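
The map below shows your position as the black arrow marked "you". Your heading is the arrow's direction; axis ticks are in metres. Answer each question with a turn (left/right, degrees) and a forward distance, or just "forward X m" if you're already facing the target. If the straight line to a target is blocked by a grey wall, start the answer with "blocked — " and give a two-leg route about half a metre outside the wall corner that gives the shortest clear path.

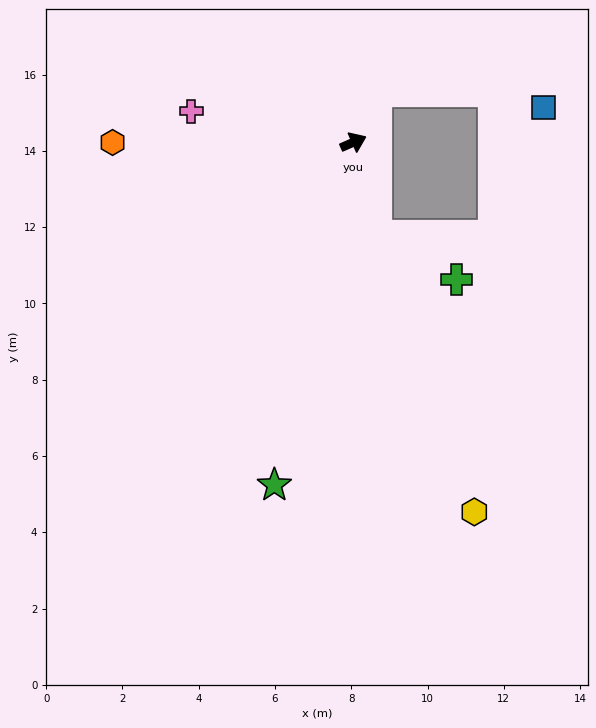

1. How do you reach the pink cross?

turn left 145°, forward 4.3 m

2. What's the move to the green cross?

blocked — turn right 100°, forward 2.5 m, then turn left 48°, forward 2.4 m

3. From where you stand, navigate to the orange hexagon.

turn left 156°, forward 6.3 m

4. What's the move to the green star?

turn right 127°, forward 9.2 m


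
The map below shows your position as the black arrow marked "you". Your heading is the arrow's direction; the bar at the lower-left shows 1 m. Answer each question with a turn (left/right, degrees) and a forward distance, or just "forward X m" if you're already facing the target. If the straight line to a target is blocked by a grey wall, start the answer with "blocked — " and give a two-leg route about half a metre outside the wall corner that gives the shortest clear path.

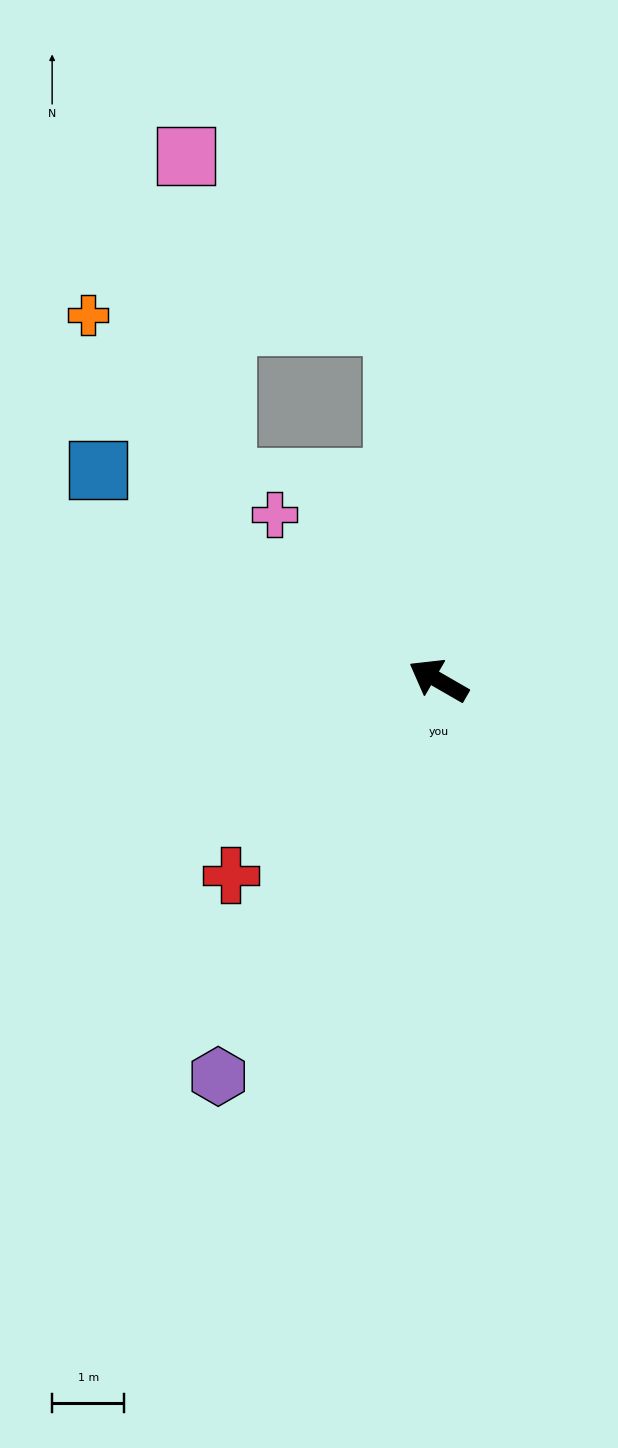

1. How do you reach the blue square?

forward 5.5 m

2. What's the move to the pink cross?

turn right 15°, forward 3.2 m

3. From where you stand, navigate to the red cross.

turn left 73°, forward 3.9 m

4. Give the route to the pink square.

blocked — turn right 53°, forward 5.0 m, then turn left 44°, forward 3.7 m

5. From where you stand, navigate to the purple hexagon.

turn left 91°, forward 6.3 m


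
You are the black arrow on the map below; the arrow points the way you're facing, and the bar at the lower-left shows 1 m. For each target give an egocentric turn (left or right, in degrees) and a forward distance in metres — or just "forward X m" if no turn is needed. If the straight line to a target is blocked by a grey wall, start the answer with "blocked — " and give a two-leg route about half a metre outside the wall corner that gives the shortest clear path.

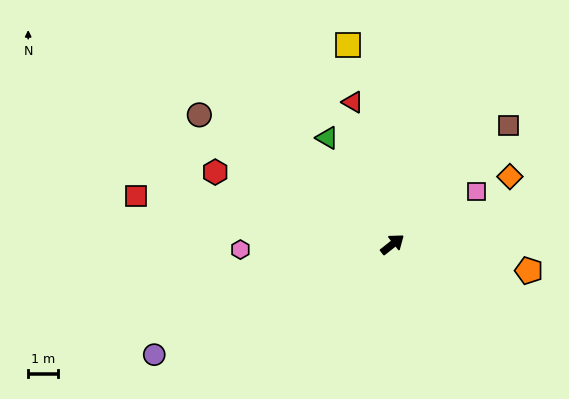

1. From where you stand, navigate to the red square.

turn left 131°, forward 8.7 m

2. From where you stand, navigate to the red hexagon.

turn left 120°, forward 6.4 m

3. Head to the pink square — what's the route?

turn right 6°, forward 3.3 m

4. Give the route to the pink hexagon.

turn left 144°, forward 5.0 m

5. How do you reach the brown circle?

turn left 108°, forward 7.7 m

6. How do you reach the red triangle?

turn left 67°, forward 4.9 m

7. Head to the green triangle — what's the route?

turn left 83°, forward 4.1 m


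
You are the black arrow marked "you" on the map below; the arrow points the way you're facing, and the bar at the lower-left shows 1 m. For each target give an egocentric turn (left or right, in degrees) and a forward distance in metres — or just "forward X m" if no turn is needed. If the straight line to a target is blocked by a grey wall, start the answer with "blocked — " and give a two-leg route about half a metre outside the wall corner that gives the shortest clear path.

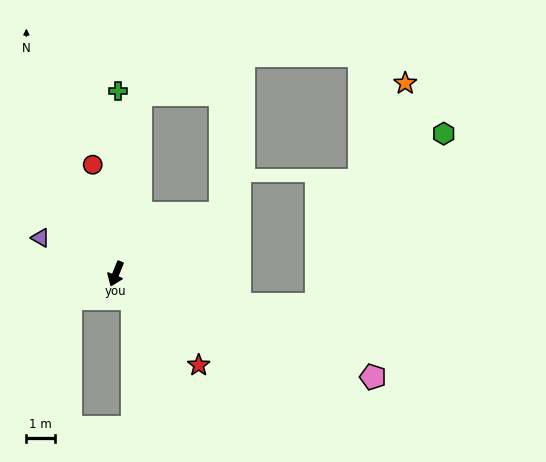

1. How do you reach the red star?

turn left 64°, forward 4.4 m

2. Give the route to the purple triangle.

turn right 94°, forward 2.9 m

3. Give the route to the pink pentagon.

turn left 90°, forward 9.8 m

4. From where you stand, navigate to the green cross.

turn right 159°, forward 6.5 m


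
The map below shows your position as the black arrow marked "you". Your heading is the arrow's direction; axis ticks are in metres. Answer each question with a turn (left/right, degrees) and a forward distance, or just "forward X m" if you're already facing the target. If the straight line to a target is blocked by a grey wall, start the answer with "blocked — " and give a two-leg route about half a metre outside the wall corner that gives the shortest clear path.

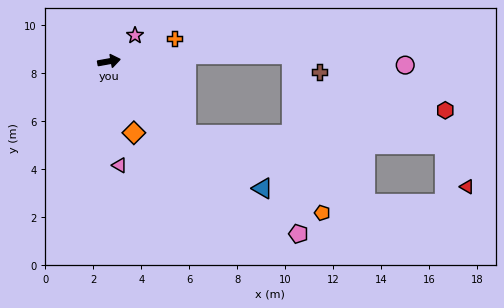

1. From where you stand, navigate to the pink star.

turn left 35°, forward 1.5 m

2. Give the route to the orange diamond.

turn right 81°, forward 3.2 m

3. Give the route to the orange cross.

turn left 9°, forward 2.9 m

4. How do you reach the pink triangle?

turn right 94°, forward 4.4 m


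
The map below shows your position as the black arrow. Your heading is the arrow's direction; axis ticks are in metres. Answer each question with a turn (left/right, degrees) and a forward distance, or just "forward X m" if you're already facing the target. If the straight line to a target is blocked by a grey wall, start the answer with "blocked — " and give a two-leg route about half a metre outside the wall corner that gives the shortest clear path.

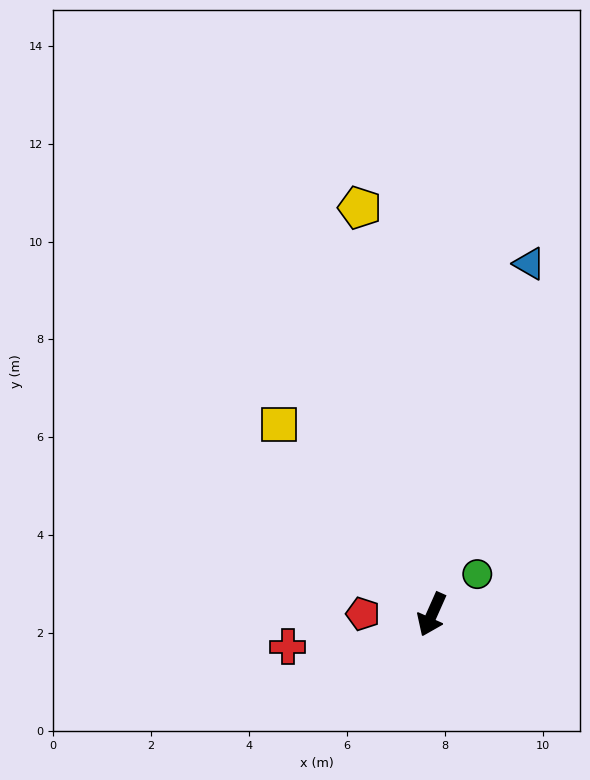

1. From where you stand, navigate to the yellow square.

turn right 117°, forward 5.0 m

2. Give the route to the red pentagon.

turn right 67°, forward 1.4 m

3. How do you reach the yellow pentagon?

turn right 146°, forward 8.4 m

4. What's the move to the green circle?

turn left 156°, forward 1.2 m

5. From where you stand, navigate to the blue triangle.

turn right 172°, forward 7.4 m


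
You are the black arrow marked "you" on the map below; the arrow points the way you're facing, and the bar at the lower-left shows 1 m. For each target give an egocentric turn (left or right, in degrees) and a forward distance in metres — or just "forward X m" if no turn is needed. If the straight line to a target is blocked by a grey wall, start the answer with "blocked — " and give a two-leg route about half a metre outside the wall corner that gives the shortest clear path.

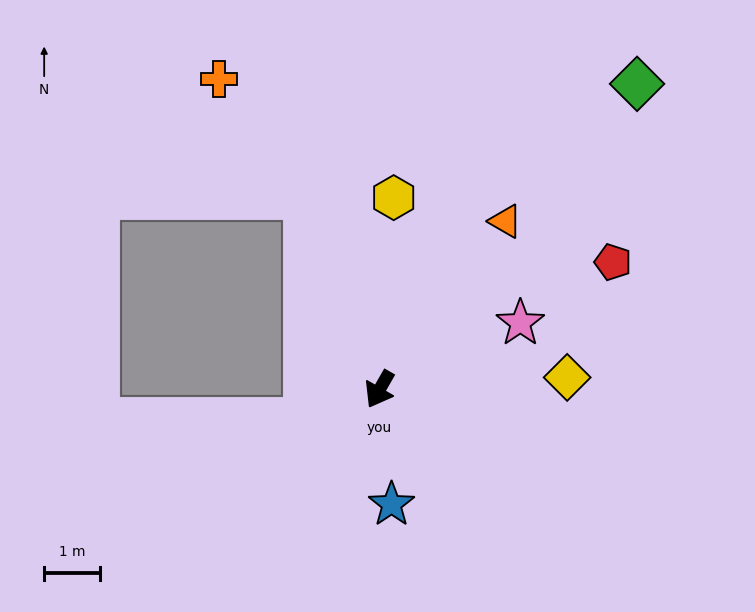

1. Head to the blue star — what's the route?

turn left 36°, forward 2.1 m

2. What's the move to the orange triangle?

turn left 173°, forward 3.8 m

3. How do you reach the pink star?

turn left 145°, forward 2.8 m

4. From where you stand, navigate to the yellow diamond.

turn left 124°, forward 3.4 m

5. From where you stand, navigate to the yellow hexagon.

turn right 154°, forward 3.5 m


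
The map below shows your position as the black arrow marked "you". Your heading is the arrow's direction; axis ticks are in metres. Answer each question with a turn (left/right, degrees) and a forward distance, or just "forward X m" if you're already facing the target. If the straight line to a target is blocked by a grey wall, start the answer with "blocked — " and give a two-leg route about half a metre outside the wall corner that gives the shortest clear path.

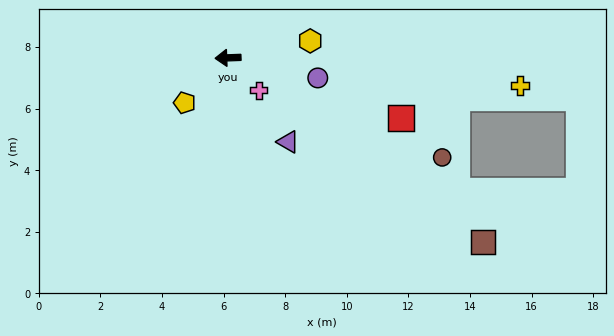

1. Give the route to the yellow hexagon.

turn right 170°, forward 2.7 m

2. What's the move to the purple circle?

turn left 165°, forward 3.0 m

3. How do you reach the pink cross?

turn left 131°, forward 1.5 m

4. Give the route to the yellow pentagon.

turn left 44°, forward 2.0 m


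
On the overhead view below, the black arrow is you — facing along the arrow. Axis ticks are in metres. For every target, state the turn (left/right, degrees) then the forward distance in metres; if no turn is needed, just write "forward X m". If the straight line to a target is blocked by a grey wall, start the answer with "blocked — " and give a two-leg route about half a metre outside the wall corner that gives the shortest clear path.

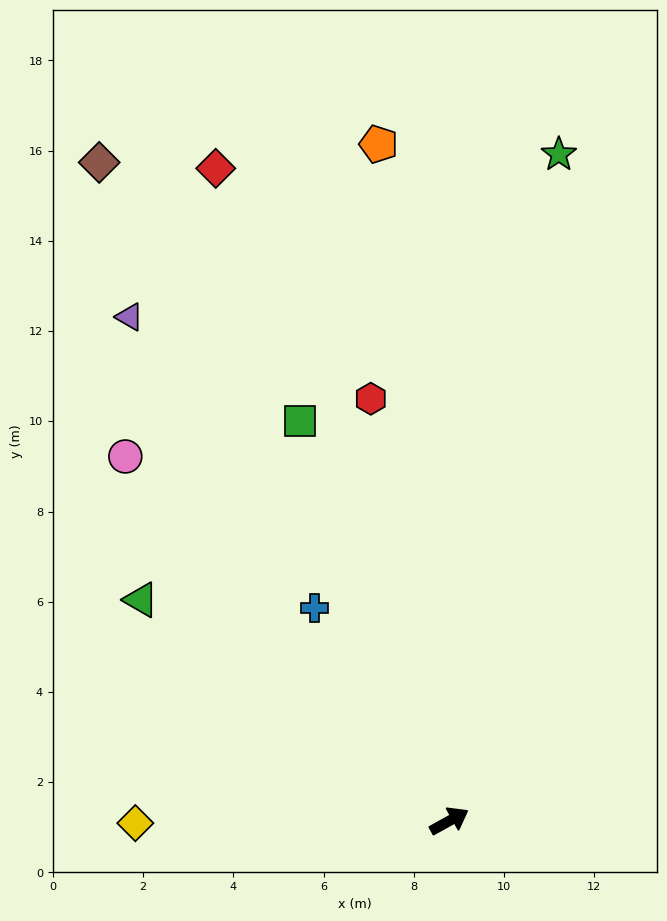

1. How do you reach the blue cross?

turn left 93°, forward 5.6 m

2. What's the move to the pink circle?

turn left 103°, forward 10.8 m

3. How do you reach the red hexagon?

turn left 71°, forward 9.5 m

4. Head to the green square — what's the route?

turn left 81°, forward 9.5 m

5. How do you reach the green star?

turn left 52°, forward 15.0 m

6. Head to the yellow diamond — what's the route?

turn left 151°, forward 7.0 m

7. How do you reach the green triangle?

turn left 115°, forward 8.4 m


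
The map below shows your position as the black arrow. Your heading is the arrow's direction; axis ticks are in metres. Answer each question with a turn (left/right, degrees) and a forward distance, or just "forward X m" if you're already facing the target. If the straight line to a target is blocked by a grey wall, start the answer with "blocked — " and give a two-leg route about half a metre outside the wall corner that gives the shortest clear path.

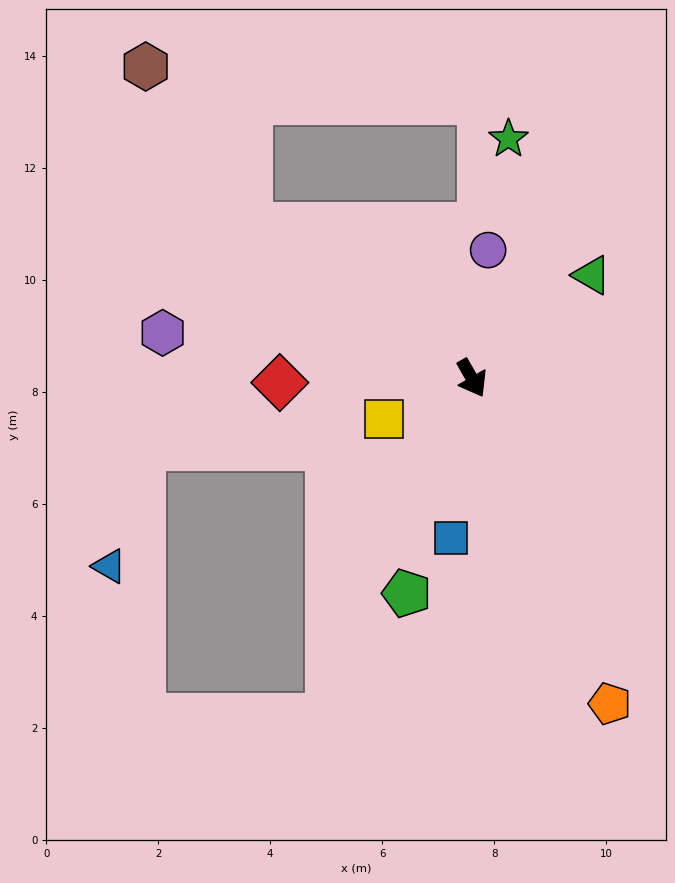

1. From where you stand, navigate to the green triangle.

turn left 101°, forward 2.8 m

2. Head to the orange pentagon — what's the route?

turn right 7°, forward 6.3 m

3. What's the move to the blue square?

turn right 37°, forward 2.9 m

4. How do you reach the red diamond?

turn right 119°, forward 3.4 m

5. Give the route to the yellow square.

turn right 95°, forward 1.7 m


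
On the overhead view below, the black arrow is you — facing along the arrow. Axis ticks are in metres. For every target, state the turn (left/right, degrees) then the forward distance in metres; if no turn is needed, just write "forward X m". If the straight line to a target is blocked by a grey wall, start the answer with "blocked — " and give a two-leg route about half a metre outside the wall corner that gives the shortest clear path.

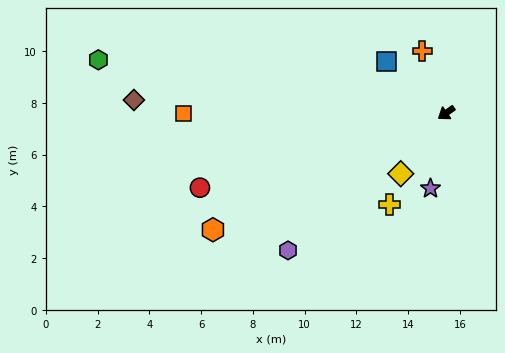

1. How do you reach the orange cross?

turn right 104°, forward 2.6 m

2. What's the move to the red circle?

turn right 18°, forward 9.9 m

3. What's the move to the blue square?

turn right 76°, forward 3.0 m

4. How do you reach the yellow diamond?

turn left 18°, forward 2.9 m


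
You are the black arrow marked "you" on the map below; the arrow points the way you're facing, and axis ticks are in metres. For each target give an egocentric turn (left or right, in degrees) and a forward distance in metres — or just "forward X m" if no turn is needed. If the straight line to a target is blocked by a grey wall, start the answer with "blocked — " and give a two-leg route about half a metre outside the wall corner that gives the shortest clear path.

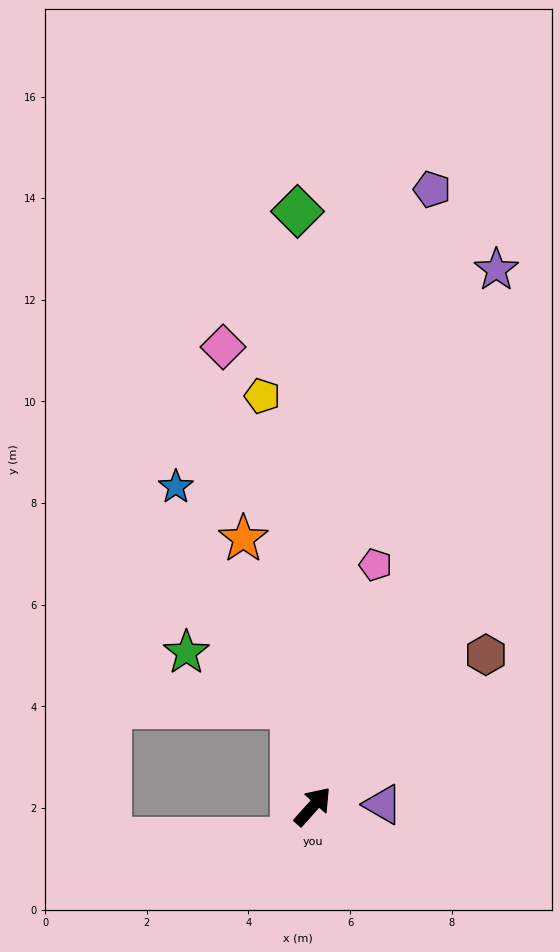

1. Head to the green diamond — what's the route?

turn left 43°, forward 11.7 m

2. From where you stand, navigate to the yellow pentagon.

turn left 49°, forward 8.1 m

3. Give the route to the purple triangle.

turn right 47°, forward 1.4 m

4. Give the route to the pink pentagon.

turn left 27°, forward 4.9 m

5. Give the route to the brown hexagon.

turn right 7°, forward 4.5 m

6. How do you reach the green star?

blocked — turn left 53°, forward 2.0 m, then turn left 51°, forward 2.3 m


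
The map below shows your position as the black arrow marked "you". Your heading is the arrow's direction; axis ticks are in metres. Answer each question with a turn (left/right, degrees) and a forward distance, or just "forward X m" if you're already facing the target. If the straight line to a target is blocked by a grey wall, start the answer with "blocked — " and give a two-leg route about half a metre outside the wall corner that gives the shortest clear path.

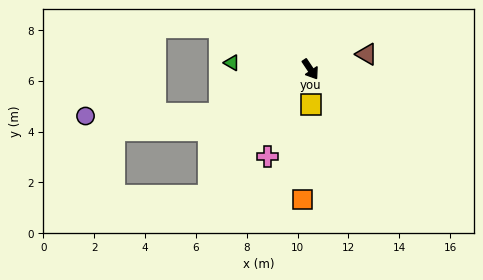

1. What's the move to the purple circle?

blocked — turn right 98°, forward 4.0 m, then turn right 25°, forward 5.3 m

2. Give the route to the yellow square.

turn right 33°, forward 1.4 m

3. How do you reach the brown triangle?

turn left 71°, forward 2.3 m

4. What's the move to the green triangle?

turn right 129°, forward 3.1 m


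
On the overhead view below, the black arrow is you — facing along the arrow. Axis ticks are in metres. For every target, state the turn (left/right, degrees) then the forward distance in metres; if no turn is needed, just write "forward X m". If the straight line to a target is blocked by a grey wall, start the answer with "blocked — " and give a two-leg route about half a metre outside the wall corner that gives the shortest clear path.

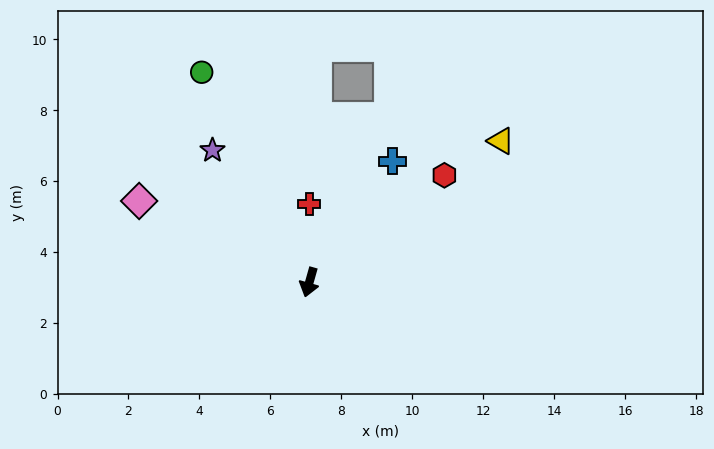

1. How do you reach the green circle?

turn right 137°, forward 6.7 m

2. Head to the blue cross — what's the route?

turn left 161°, forward 4.1 m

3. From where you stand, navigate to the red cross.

turn right 164°, forward 2.2 m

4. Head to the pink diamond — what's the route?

turn right 100°, forward 5.3 m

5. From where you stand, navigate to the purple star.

turn right 128°, forward 4.6 m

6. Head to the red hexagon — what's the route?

turn left 144°, forward 4.9 m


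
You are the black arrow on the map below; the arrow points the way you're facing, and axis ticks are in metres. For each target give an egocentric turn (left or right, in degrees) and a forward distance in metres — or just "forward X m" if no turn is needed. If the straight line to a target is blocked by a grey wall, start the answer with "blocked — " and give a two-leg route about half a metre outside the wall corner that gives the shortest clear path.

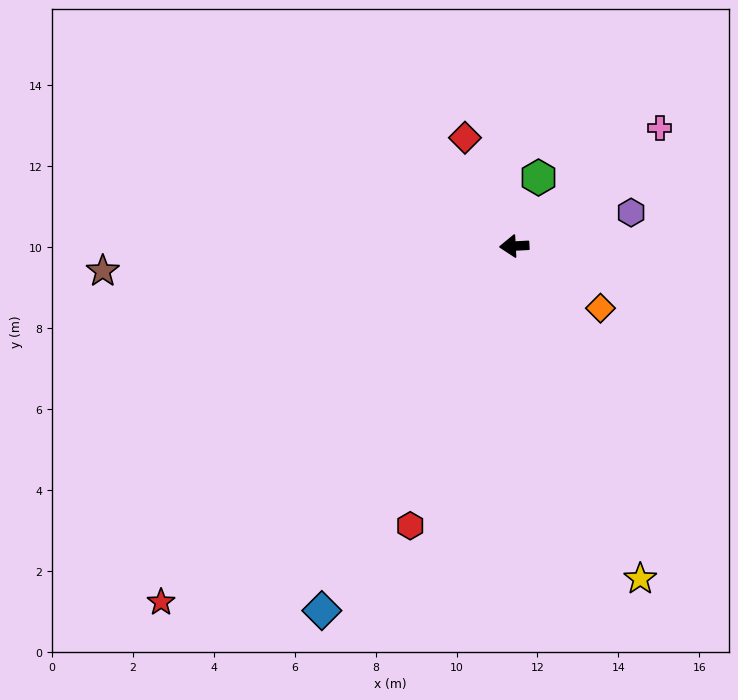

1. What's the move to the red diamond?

turn right 69°, forward 2.9 m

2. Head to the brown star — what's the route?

forward 10.2 m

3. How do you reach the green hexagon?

turn right 113°, forward 1.8 m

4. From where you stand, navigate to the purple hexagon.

turn right 167°, forward 3.0 m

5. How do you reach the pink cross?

turn right 144°, forward 4.6 m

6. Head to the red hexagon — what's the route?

turn left 67°, forward 7.4 m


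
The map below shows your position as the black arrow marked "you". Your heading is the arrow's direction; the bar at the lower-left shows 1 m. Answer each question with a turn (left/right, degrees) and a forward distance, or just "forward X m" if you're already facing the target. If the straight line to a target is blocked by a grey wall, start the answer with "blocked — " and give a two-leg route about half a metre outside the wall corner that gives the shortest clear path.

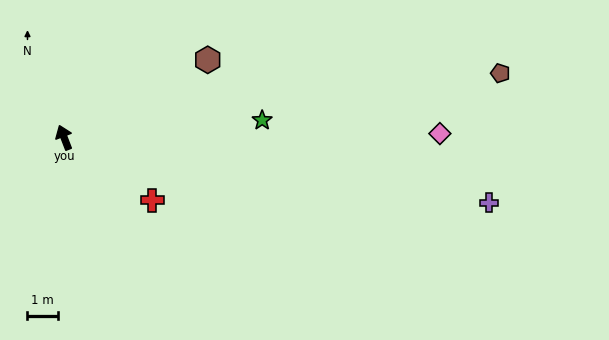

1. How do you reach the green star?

turn right 106°, forward 6.6 m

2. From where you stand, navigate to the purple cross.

turn right 120°, forward 14.3 m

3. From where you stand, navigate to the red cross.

turn right 147°, forward 3.6 m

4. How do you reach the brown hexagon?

turn right 83°, forward 5.4 m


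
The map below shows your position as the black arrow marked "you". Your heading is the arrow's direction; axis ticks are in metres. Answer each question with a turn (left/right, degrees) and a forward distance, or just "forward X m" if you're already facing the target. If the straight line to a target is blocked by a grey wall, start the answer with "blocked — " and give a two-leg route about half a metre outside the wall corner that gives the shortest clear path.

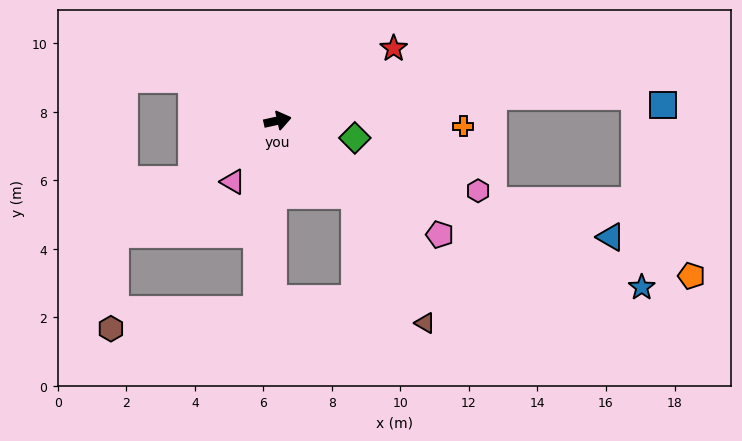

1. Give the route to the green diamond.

turn right 25°, forward 2.3 m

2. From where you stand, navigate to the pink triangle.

turn right 139°, forward 2.2 m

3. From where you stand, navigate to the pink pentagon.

turn right 48°, forward 5.8 m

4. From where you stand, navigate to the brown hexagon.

blocked — turn right 158°, forward 5.8 m, then turn left 53°, forward 2.8 m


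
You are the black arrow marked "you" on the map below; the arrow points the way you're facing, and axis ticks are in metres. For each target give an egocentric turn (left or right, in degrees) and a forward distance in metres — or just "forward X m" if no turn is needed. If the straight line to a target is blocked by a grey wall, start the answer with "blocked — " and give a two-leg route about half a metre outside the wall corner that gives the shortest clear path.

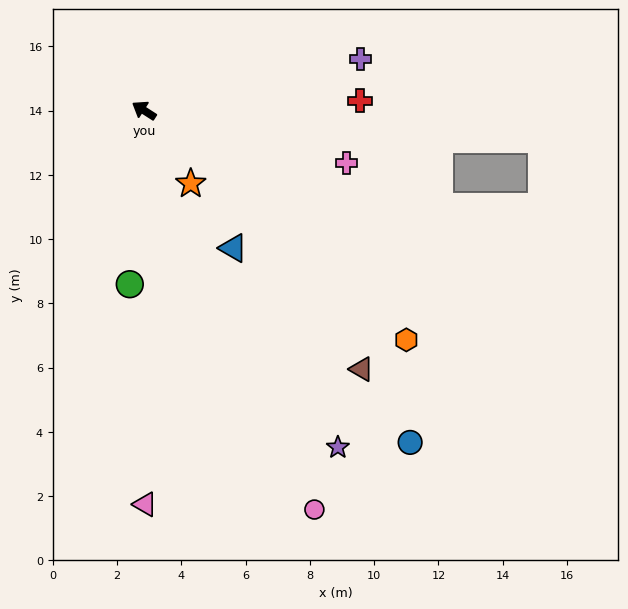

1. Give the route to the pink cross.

turn right 162°, forward 6.5 m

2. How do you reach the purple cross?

turn right 134°, forward 6.9 m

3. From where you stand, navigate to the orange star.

turn left 155°, forward 2.7 m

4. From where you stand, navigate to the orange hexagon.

turn left 171°, forward 10.8 m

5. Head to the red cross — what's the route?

turn right 145°, forward 6.7 m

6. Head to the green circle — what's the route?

turn left 118°, forward 5.4 m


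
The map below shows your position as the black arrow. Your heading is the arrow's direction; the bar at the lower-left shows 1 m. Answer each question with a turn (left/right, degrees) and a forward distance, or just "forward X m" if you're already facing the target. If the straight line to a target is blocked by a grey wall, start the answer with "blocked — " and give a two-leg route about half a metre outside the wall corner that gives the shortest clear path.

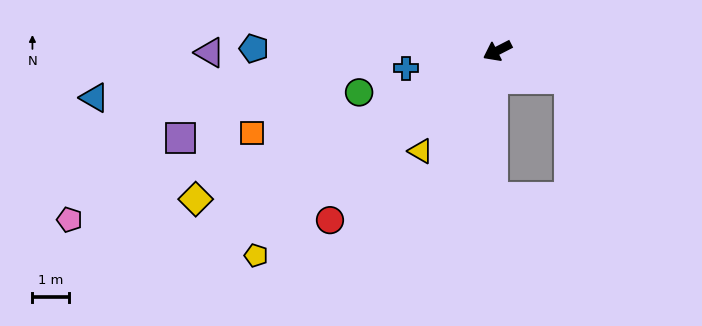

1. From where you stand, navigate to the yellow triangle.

turn left 25°, forward 3.5 m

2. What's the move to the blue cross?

turn right 16°, forward 2.5 m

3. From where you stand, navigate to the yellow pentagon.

turn left 13°, forward 8.7 m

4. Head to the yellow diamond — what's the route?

forward 9.2 m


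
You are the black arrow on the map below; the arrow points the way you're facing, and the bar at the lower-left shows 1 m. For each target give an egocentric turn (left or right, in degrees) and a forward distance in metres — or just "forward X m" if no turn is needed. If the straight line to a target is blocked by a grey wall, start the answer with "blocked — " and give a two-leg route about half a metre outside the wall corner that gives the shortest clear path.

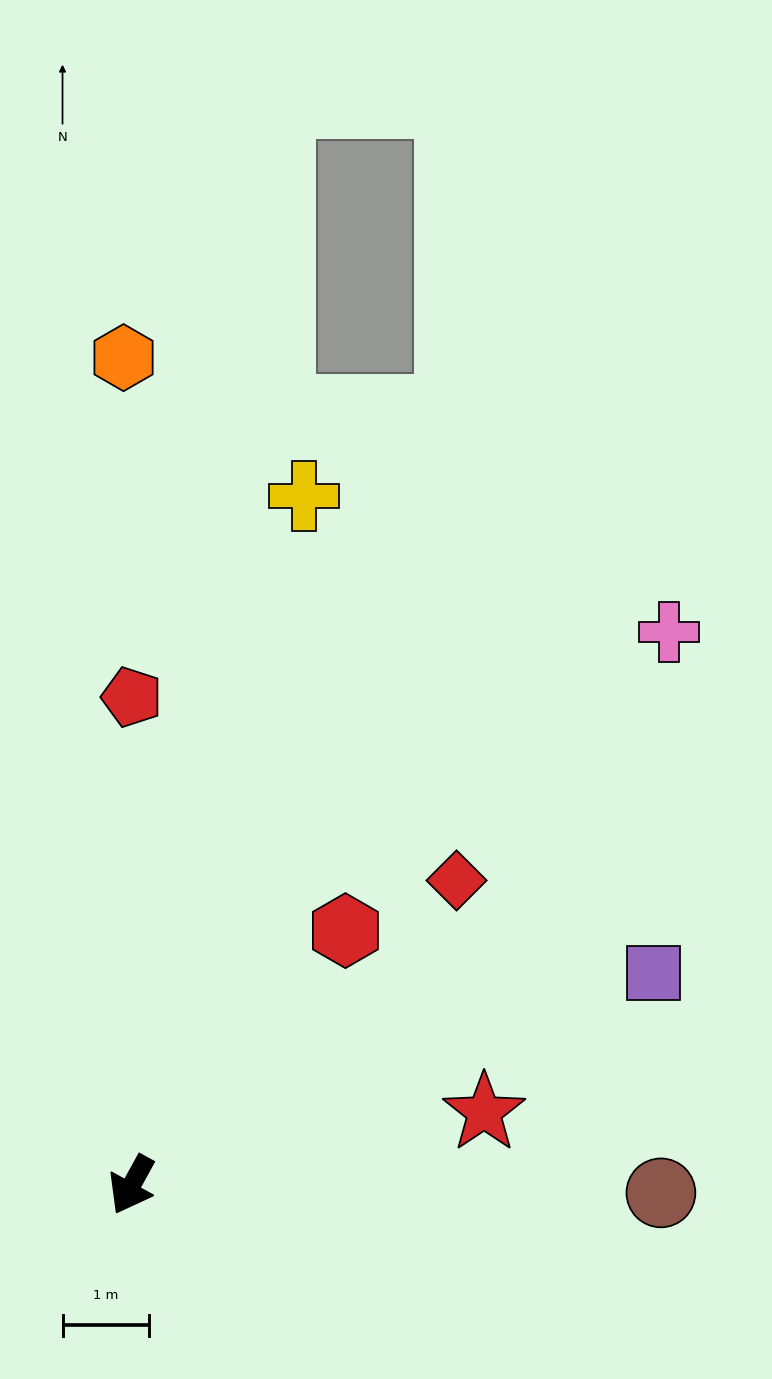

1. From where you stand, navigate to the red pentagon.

turn right 151°, forward 5.6 m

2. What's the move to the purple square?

turn left 141°, forward 6.5 m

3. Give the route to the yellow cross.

turn right 165°, forward 8.2 m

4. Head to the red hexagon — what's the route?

turn left 169°, forward 3.8 m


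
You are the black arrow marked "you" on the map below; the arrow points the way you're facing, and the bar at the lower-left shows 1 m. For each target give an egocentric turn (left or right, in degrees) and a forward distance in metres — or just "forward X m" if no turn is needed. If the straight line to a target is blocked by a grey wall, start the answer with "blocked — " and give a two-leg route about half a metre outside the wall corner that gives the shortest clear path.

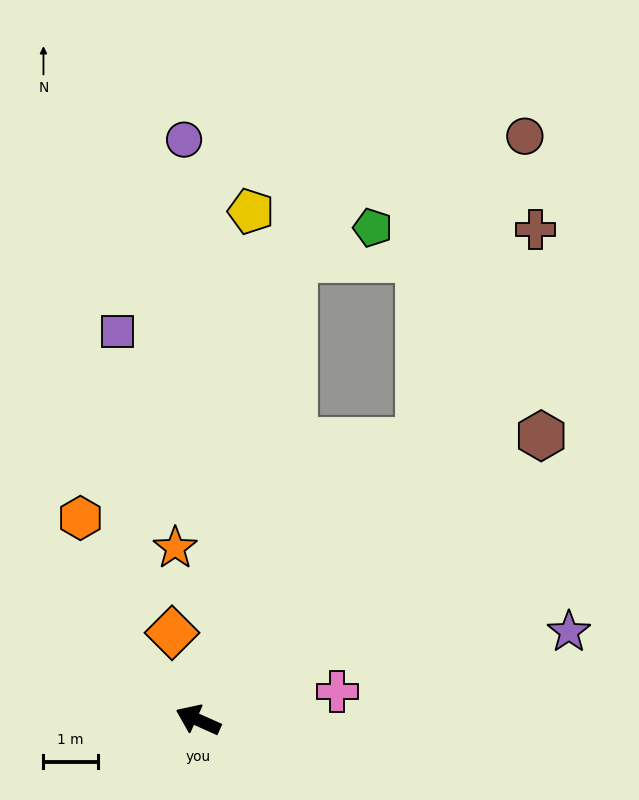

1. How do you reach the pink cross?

turn right 144°, forward 2.6 m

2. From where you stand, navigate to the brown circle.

blocked — turn right 104°, forward 6.6 m, then turn left 19°, forward 6.0 m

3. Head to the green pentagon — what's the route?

blocked — turn right 78°, forward 8.7 m, then turn right 55°, forward 1.6 m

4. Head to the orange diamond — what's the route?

turn right 49°, forward 1.7 m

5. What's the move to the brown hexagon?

turn right 116°, forward 8.2 m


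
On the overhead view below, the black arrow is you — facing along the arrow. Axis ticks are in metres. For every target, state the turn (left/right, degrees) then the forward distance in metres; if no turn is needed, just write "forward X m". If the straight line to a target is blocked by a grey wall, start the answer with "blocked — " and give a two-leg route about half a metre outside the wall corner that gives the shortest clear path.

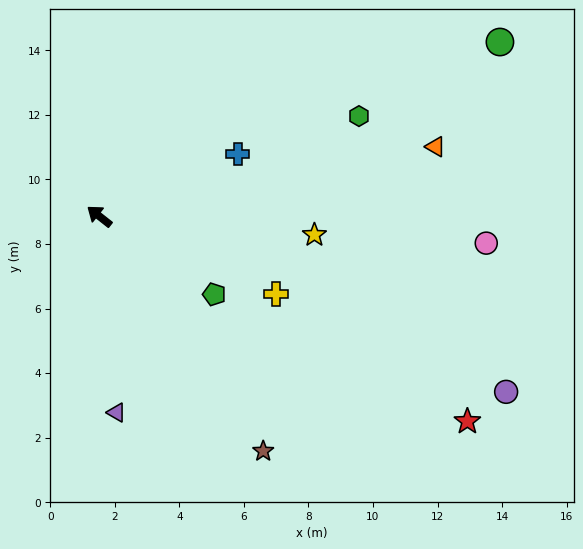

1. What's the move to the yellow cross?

turn right 166°, forward 6.0 m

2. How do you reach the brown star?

turn left 163°, forward 8.9 m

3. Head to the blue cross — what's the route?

turn right 118°, forward 4.7 m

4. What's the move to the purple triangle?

turn left 133°, forward 6.1 m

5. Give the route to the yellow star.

turn right 147°, forward 6.7 m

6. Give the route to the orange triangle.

turn right 130°, forward 10.6 m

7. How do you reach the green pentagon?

turn right 176°, forward 4.3 m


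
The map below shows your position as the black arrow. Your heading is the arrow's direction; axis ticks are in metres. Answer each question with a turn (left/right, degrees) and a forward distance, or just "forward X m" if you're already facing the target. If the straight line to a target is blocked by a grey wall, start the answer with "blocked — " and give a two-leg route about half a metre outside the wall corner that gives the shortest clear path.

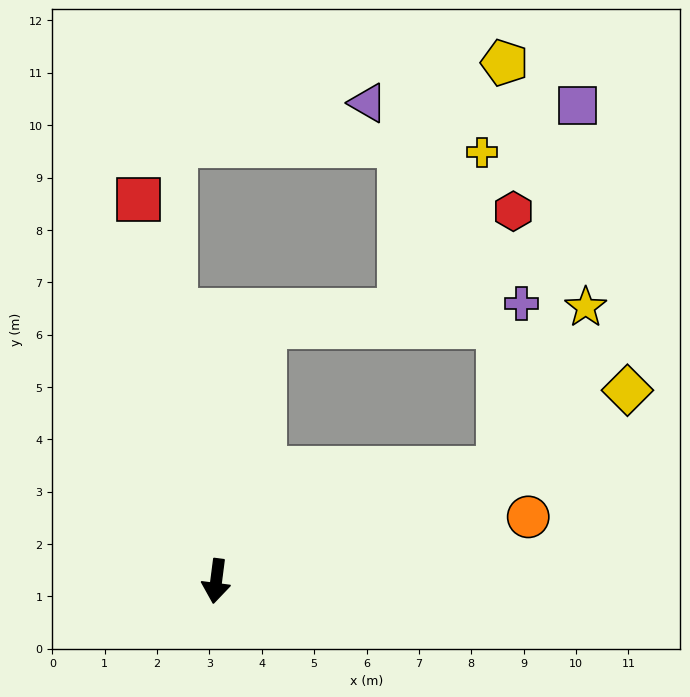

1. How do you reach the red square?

turn right 161°, forward 7.4 m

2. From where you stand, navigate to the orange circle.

turn left 109°, forward 6.1 m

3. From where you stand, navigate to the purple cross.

blocked — turn left 119°, forward 5.8 m, then turn left 61°, forward 3.2 m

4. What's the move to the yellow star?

blocked — turn left 119°, forward 5.8 m, then turn left 40°, forward 3.5 m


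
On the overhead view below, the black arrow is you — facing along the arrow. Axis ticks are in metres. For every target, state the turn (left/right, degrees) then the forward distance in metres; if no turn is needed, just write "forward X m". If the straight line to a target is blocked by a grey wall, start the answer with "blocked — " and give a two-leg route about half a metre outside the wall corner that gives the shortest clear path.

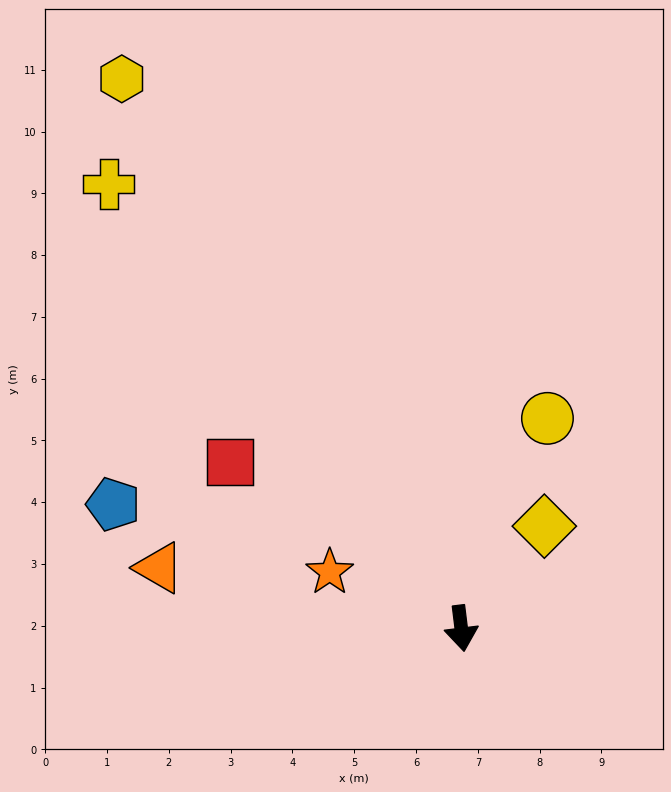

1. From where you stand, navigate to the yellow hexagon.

turn right 155°, forward 10.5 m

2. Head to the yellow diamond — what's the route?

turn left 134°, forward 2.1 m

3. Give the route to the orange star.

turn right 120°, forward 2.3 m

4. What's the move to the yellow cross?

turn right 149°, forward 9.2 m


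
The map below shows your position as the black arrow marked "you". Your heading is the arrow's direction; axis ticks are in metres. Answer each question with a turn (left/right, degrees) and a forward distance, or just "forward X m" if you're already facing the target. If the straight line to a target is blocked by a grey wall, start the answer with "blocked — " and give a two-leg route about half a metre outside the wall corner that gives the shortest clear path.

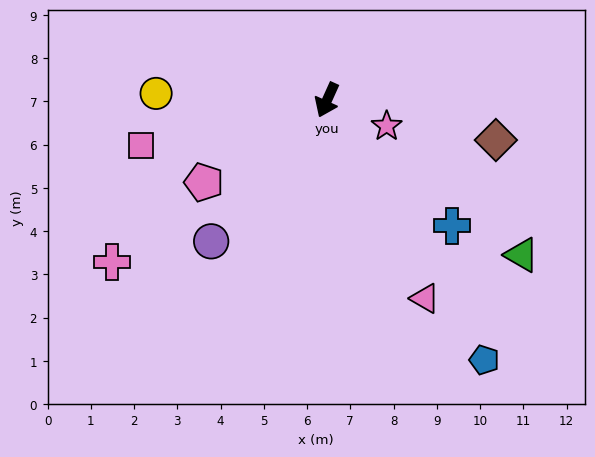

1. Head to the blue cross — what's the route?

turn left 69°, forward 4.1 m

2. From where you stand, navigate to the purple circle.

turn right 15°, forward 4.2 m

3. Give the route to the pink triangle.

turn left 51°, forward 5.1 m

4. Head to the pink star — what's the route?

turn left 91°, forward 1.5 m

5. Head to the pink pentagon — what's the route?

turn right 32°, forward 3.4 m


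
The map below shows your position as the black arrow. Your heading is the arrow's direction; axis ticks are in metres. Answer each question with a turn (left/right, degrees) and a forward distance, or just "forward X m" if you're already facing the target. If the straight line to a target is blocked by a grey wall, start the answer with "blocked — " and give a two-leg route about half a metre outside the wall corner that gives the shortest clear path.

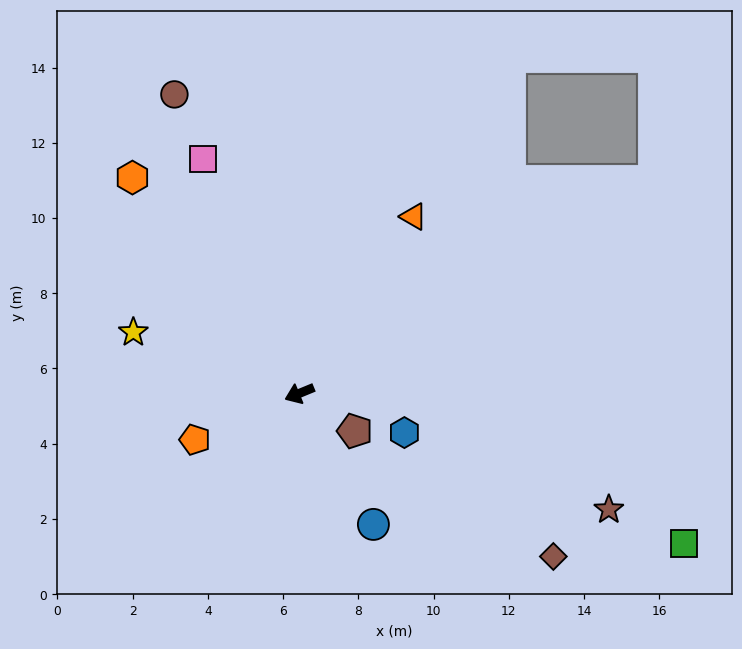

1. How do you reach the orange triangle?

turn right 145°, forward 5.6 m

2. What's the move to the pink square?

turn right 90°, forward 6.7 m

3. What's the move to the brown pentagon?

turn left 123°, forward 1.8 m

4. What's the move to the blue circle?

turn left 97°, forward 4.0 m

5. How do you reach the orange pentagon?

forward 3.0 m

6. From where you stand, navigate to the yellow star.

turn right 43°, forward 4.7 m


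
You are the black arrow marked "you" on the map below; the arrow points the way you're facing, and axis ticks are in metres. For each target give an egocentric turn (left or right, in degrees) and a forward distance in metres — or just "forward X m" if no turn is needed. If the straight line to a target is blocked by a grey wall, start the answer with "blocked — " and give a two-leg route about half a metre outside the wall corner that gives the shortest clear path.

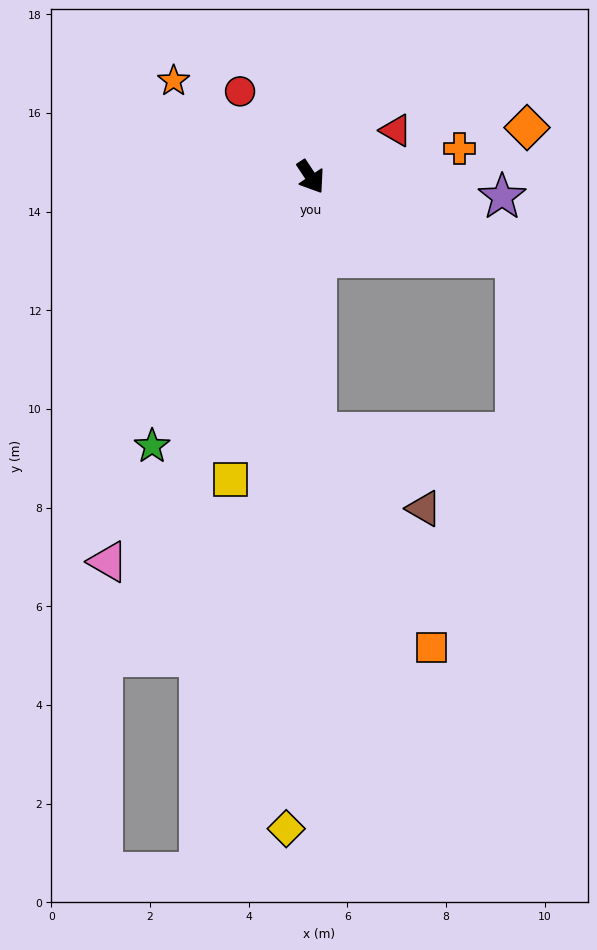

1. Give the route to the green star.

turn right 64°, forward 6.3 m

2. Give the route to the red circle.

turn right 174°, forward 2.2 m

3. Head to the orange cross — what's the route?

turn left 67°, forward 3.1 m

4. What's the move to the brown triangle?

blocked — turn right 32°, forward 5.2 m, then turn left 54°, forward 2.7 m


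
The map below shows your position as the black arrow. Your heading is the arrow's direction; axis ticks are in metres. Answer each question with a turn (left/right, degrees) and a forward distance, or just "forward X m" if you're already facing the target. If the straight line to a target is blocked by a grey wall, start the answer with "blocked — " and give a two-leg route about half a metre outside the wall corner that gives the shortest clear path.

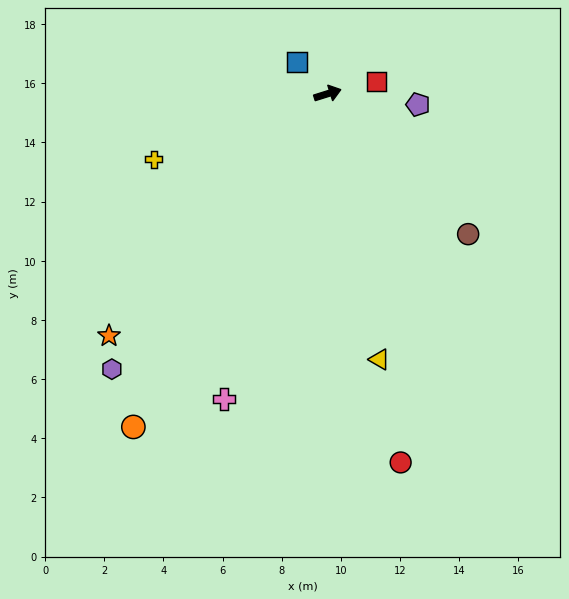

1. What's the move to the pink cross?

turn right 126°, forward 10.9 m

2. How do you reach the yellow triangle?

turn right 96°, forward 9.2 m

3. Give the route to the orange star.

turn right 149°, forward 11.0 m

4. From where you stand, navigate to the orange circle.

turn right 138°, forward 13.0 m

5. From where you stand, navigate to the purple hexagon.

turn right 145°, forward 11.8 m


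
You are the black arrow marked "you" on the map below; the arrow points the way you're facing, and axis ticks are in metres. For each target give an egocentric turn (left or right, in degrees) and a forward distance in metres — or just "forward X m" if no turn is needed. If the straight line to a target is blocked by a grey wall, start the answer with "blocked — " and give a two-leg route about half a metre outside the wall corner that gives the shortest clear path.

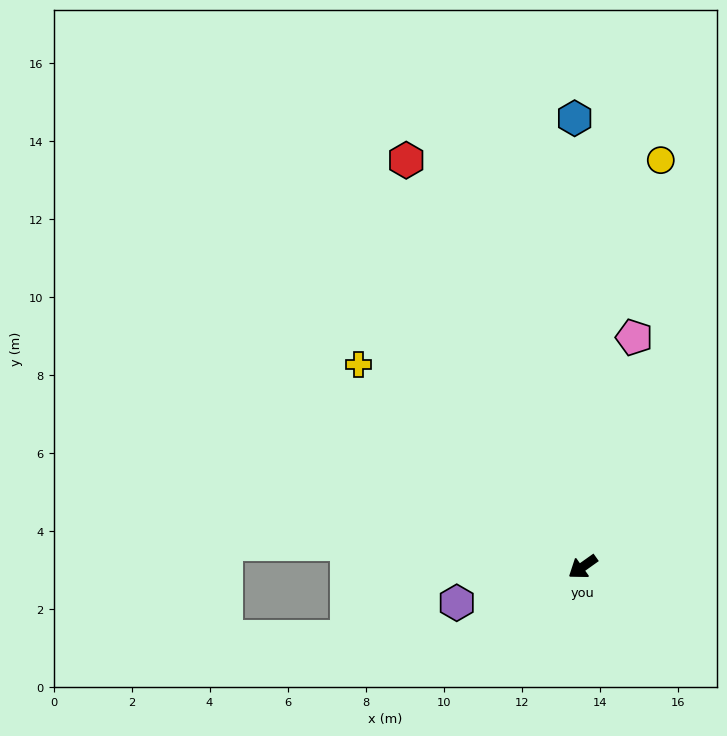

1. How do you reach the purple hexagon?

turn right 20°, forward 3.4 m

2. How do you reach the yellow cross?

turn right 78°, forward 7.7 m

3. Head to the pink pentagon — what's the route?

turn right 138°, forward 6.0 m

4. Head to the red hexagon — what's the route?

turn right 102°, forward 11.4 m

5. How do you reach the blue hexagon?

turn right 124°, forward 11.5 m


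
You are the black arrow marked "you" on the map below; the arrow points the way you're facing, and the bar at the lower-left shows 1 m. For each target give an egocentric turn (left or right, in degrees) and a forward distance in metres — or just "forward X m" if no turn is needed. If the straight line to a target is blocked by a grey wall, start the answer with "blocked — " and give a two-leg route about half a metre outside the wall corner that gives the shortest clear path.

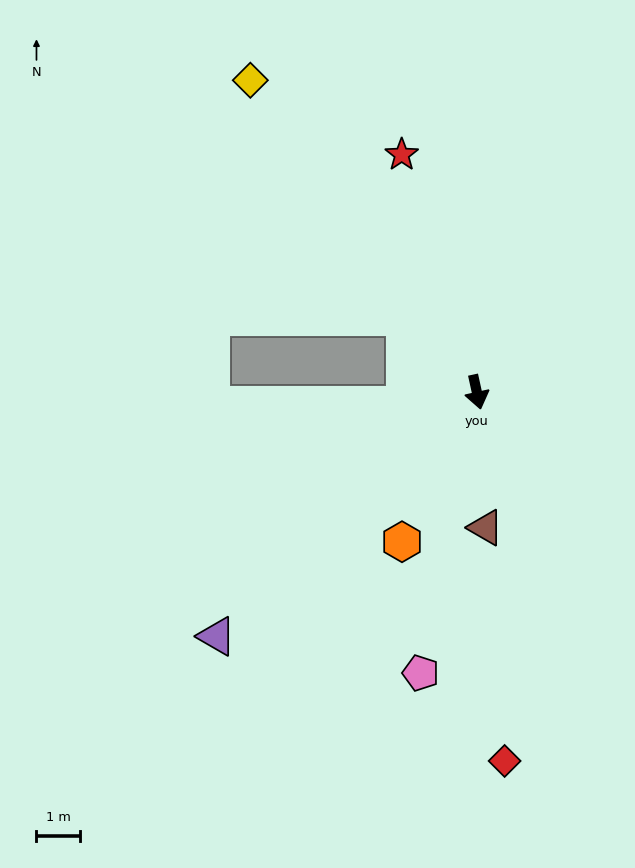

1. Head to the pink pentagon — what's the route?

turn right 24°, forward 6.6 m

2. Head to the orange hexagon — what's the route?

turn right 39°, forward 3.8 m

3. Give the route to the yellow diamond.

turn right 156°, forward 8.8 m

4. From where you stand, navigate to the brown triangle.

turn right 9°, forward 3.1 m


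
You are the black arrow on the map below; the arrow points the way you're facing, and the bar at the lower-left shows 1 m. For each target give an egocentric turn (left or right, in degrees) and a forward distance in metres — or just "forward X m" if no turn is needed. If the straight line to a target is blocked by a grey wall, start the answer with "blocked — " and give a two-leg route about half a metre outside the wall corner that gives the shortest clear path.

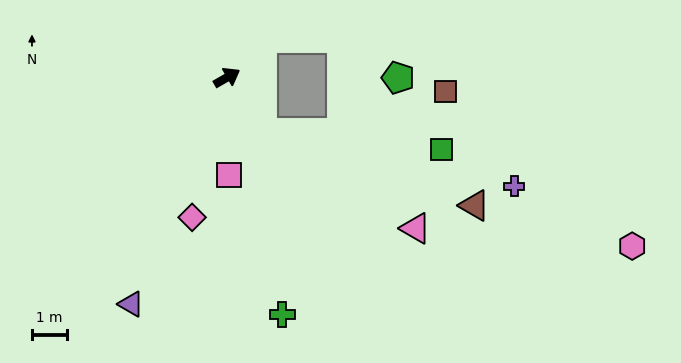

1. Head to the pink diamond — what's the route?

turn right 134°, forward 4.1 m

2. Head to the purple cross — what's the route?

blocked — turn right 88°, forward 1.9 m, then turn left 46°, forward 7.4 m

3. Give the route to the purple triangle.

turn right 143°, forward 7.0 m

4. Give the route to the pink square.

turn right 119°, forward 2.8 m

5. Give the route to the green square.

blocked — turn right 88°, forward 1.9 m, then turn left 53°, forward 5.1 m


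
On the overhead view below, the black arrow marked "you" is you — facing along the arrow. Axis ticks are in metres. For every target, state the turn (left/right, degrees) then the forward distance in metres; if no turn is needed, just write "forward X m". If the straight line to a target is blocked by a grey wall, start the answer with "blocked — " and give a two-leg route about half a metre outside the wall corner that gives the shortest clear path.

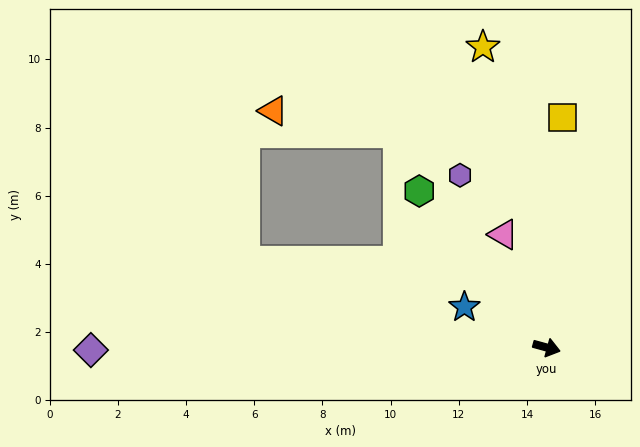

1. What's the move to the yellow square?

turn left 101°, forward 6.8 m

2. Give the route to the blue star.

turn left 169°, forward 2.7 m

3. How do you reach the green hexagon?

turn left 144°, forward 5.9 m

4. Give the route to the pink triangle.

turn left 126°, forward 3.5 m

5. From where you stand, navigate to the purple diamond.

turn right 164°, forward 13.4 m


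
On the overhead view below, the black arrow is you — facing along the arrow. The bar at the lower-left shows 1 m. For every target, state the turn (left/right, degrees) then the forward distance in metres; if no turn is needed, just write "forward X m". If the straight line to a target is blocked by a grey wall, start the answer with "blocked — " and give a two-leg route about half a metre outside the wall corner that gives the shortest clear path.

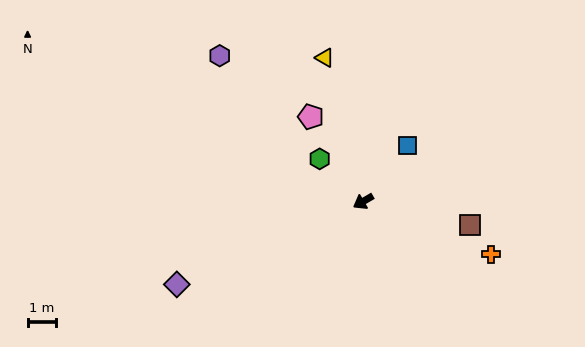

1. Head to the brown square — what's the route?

turn left 137°, forward 3.9 m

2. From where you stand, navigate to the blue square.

turn right 158°, forward 2.5 m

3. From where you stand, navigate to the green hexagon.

turn right 75°, forward 2.1 m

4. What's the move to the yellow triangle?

turn right 105°, forward 5.2 m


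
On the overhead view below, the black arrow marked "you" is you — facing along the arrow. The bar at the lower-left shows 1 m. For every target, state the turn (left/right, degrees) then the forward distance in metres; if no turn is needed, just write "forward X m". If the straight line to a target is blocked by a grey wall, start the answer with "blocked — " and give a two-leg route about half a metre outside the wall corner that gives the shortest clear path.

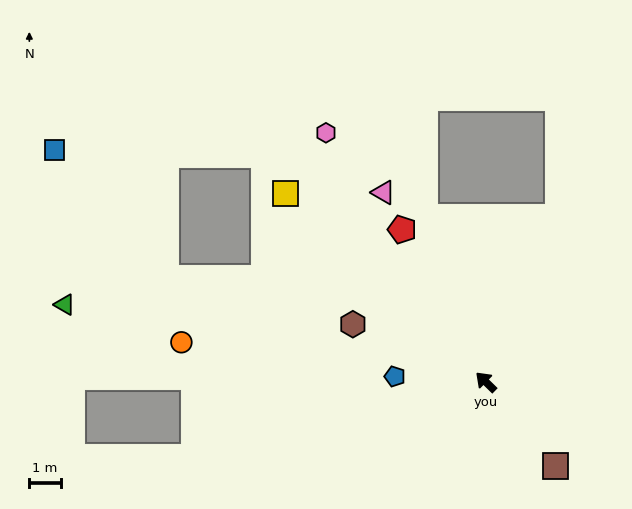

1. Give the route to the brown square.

turn left 174°, forward 3.5 m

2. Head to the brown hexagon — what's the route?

turn left 21°, forward 4.6 m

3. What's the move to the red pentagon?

turn right 17°, forward 5.5 m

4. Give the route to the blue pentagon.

turn left 41°, forward 2.9 m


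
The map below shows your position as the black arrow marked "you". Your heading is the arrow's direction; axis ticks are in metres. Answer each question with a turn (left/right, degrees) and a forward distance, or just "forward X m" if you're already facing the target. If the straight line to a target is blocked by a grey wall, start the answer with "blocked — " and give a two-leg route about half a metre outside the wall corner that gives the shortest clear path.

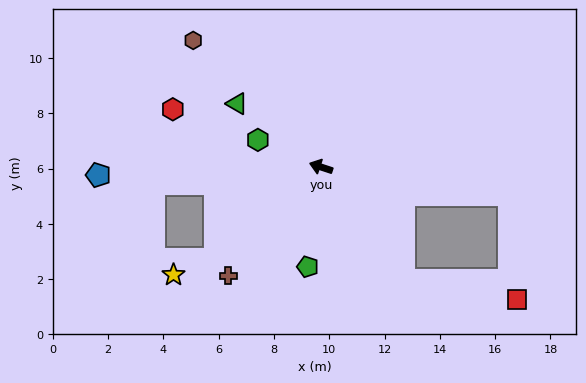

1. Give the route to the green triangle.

turn right 19°, forward 3.8 m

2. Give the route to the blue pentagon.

turn left 20°, forward 8.1 m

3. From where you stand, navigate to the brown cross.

turn left 68°, forward 5.2 m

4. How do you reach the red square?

blocked — turn left 144°, forward 5.1 m, then turn left 45°, forward 4.2 m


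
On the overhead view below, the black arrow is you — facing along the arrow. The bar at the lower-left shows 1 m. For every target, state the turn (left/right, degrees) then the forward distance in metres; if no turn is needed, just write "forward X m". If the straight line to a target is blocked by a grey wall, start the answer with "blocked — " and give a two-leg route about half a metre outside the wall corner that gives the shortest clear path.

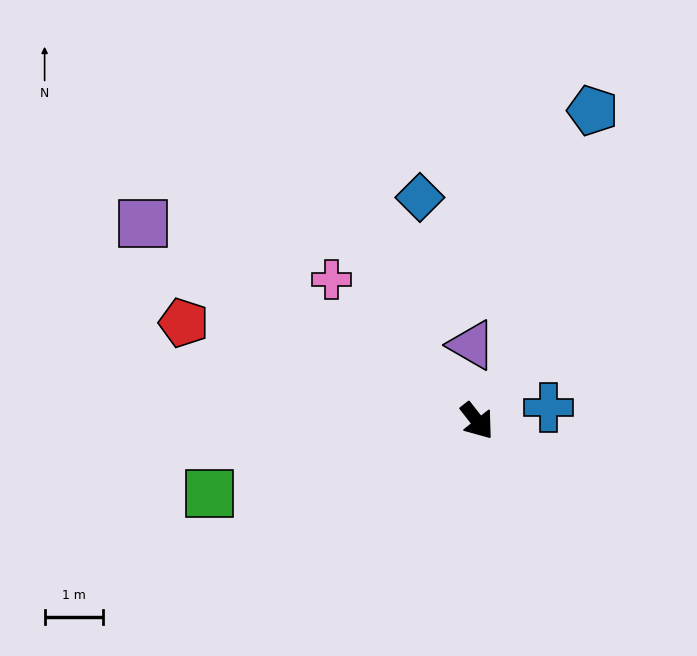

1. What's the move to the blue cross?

turn left 63°, forward 1.2 m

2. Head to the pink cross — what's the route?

turn right 172°, forward 3.5 m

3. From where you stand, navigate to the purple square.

turn right 159°, forward 6.7 m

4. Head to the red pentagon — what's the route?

turn right 147°, forward 5.3 m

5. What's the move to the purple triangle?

turn left 146°, forward 1.3 m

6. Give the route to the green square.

turn right 113°, forward 4.8 m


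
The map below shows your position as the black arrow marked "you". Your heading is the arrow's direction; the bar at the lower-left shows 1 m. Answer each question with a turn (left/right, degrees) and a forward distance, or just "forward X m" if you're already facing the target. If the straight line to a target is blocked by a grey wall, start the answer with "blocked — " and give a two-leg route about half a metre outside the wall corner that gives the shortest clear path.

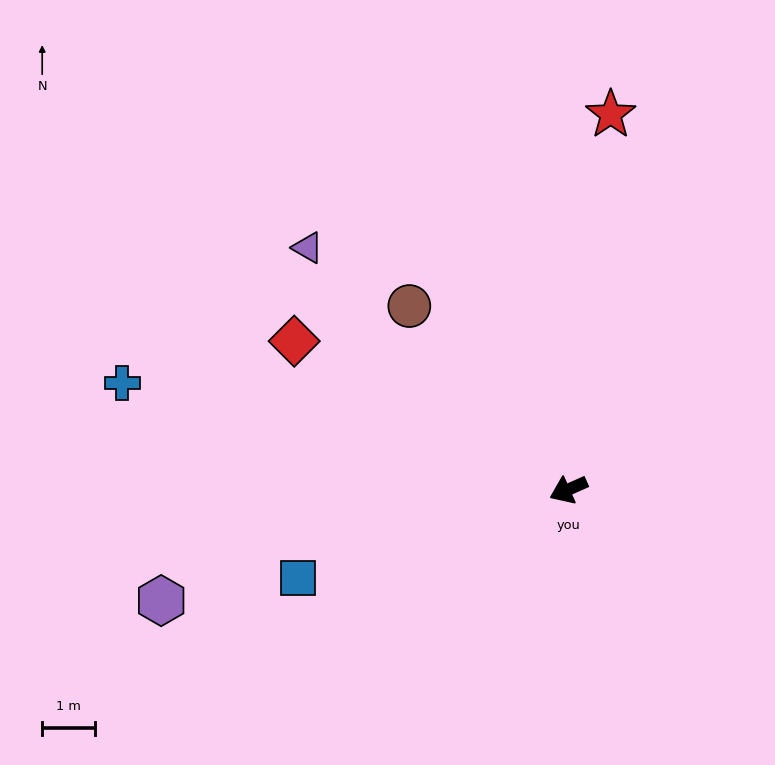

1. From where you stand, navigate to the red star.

turn right 120°, forward 7.1 m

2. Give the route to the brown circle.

turn right 73°, forward 4.6 m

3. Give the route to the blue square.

turn right 6°, forward 5.4 m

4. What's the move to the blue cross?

turn right 37°, forward 8.6 m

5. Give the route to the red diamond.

turn right 52°, forward 5.9 m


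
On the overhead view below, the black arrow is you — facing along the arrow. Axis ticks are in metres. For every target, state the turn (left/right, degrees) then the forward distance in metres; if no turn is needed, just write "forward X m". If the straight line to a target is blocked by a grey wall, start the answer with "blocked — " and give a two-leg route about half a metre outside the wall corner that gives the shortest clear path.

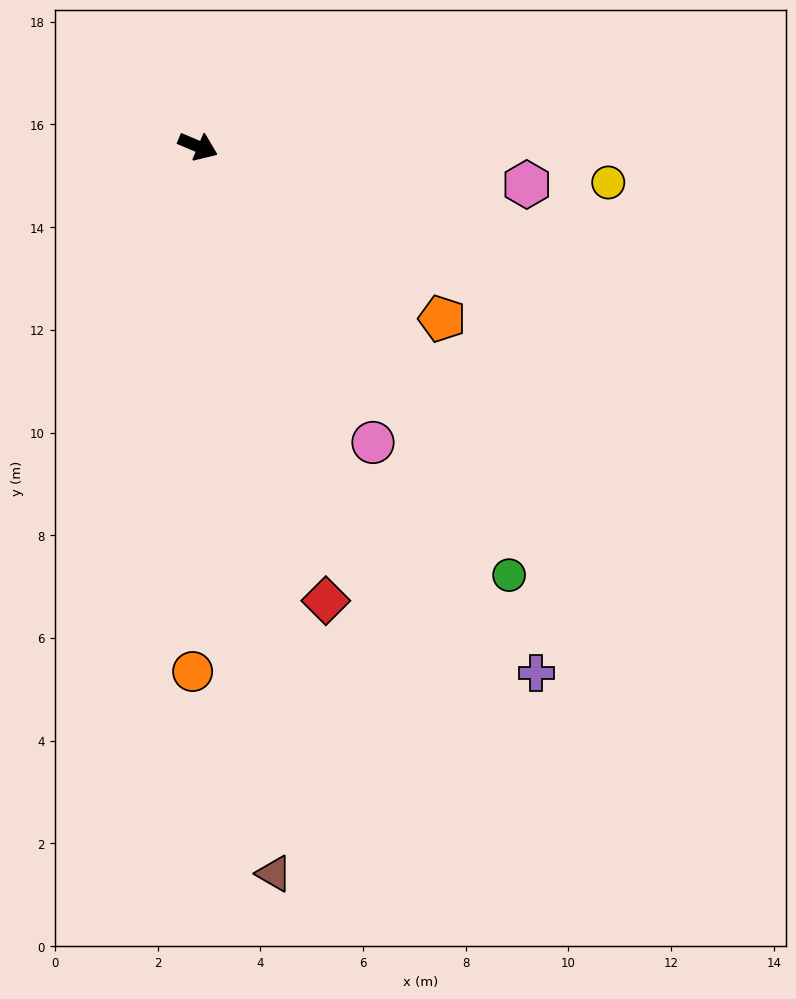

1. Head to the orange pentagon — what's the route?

turn right 12°, forward 5.8 m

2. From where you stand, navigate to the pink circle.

turn right 37°, forward 6.7 m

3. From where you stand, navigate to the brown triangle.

turn right 61°, forward 14.2 m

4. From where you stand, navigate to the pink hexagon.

turn left 16°, forward 6.4 m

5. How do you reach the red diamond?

turn right 51°, forward 9.2 m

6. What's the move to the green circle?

turn right 31°, forward 10.3 m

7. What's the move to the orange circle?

turn right 68°, forward 10.2 m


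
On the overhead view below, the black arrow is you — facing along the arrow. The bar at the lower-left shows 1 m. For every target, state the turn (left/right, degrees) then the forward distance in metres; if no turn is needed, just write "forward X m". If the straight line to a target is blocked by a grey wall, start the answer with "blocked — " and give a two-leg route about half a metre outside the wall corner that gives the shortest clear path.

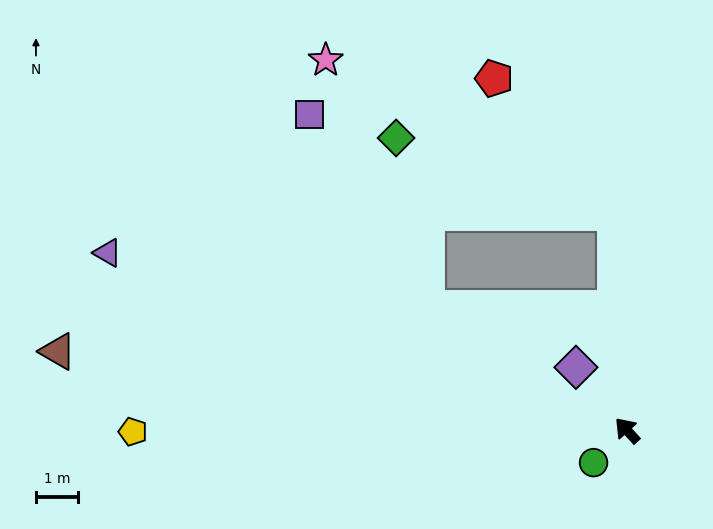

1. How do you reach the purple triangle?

turn left 29°, forward 13.1 m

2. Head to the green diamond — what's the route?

blocked — turn right 39°, forward 5.2 m, then turn left 68°, forward 5.5 m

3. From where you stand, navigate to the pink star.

blocked — turn right 39°, forward 5.2 m, then turn left 59°, forward 7.8 m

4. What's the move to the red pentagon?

blocked — turn right 39°, forward 5.2 m, then turn left 39°, forward 4.3 m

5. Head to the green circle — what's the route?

turn left 92°, forward 1.1 m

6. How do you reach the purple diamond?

turn right 3°, forward 1.9 m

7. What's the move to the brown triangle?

turn left 40°, forward 13.8 m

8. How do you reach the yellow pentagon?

turn left 48°, forward 11.8 m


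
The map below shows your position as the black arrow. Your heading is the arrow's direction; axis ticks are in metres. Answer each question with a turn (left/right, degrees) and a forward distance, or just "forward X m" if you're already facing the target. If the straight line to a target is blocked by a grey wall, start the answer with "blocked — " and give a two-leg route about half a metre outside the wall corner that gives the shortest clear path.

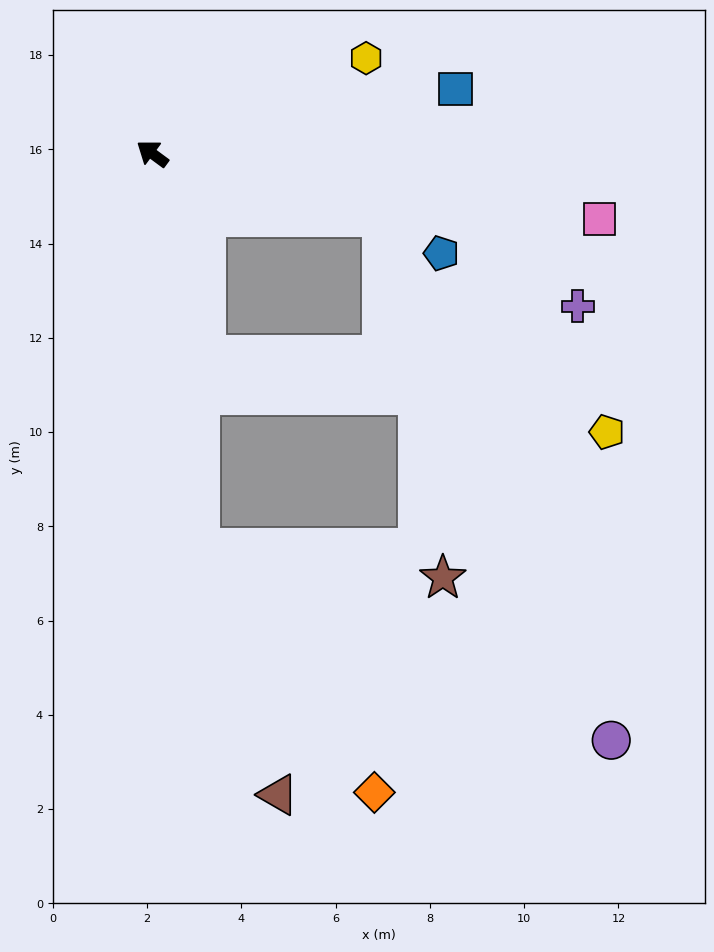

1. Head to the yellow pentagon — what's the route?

blocked — turn left 141°, forward 4.4 m, then turn left 65°, forward 8.7 m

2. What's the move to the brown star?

blocked — turn left 133°, forward 8.4 m, then turn left 76°, forward 5.2 m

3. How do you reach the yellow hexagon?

turn right 120°, forward 5.0 m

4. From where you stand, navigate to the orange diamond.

blocked — turn left 133°, forward 8.4 m, then turn left 29°, forward 6.4 m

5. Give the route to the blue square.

turn right 132°, forward 6.6 m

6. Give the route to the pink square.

turn right 152°, forward 9.6 m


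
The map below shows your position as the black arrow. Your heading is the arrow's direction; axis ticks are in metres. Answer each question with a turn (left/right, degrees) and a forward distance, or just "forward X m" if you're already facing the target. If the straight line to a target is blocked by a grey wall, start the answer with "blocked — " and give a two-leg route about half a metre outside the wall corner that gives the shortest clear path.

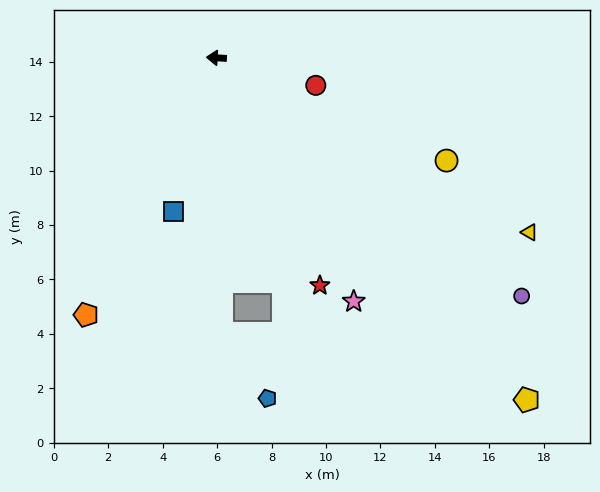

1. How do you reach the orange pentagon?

turn left 66°, forward 10.6 m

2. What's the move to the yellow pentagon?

turn left 136°, forward 17.0 m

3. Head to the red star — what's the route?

turn left 118°, forward 9.2 m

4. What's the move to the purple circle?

turn left 145°, forward 14.2 m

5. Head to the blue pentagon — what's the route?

blocked — turn left 94°, forward 10.1 m, then turn left 34°, forward 2.9 m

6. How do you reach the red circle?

turn left 168°, forward 3.8 m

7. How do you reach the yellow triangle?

turn left 154°, forward 13.2 m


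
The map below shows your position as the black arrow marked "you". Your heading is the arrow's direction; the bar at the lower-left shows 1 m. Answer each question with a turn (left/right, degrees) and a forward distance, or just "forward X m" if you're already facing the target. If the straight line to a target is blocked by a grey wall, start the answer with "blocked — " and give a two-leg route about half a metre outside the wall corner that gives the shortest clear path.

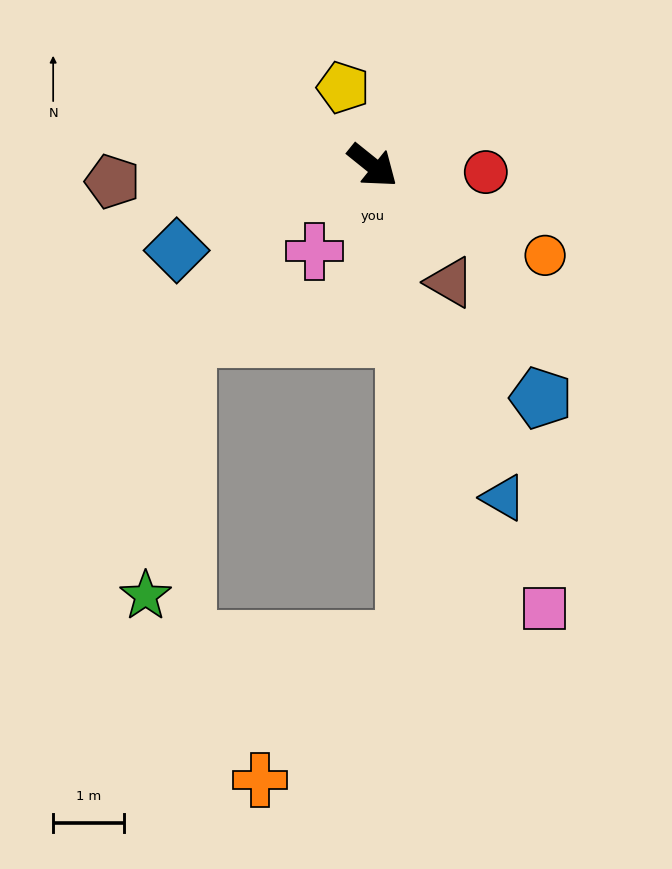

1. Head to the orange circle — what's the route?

turn left 11°, forward 2.7 m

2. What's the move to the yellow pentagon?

turn left 150°, forward 1.2 m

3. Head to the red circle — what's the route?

turn left 36°, forward 1.6 m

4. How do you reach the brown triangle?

turn right 18°, forward 2.0 m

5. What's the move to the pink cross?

turn right 85°, forward 1.5 m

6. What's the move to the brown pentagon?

turn right 138°, forward 3.7 m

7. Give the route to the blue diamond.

turn right 118°, forward 3.0 m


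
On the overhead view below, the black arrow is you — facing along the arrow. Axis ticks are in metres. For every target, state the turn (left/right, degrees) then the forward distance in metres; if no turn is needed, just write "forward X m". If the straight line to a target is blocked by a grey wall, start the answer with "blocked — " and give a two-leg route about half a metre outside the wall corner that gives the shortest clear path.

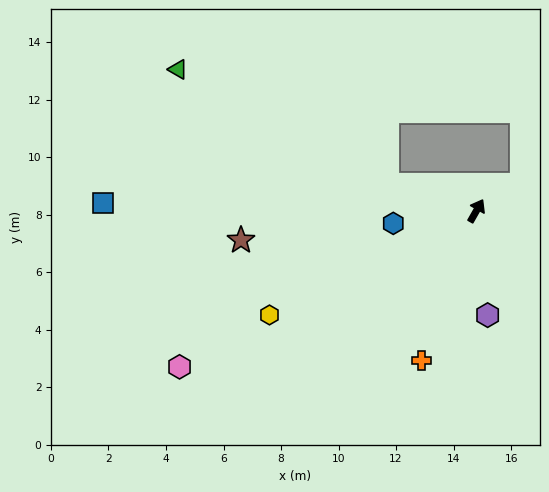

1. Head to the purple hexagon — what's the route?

turn right 144°, forward 3.6 m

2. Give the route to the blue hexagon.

turn left 128°, forward 2.9 m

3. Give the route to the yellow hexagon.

turn left 146°, forward 8.1 m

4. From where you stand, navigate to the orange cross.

turn right 170°, forward 5.5 m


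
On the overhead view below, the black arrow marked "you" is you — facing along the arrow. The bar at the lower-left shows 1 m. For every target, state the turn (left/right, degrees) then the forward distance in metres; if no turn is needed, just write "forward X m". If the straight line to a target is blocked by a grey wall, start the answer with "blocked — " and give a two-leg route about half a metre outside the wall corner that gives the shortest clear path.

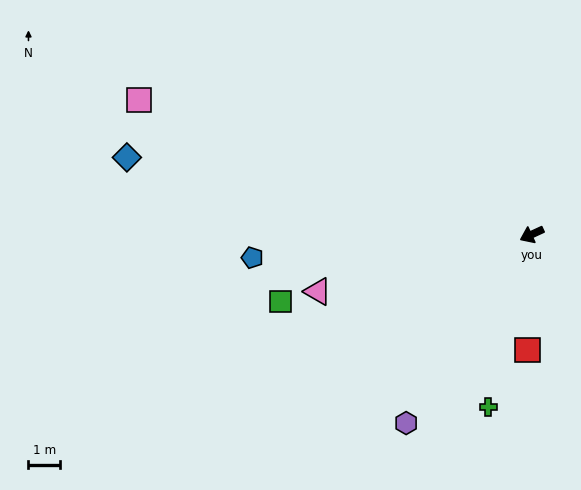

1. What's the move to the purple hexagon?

turn left 32°, forward 7.2 m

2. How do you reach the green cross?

turn left 51°, forward 5.7 m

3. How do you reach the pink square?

turn right 44°, forward 13.2 m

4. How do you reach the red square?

turn left 63°, forward 3.7 m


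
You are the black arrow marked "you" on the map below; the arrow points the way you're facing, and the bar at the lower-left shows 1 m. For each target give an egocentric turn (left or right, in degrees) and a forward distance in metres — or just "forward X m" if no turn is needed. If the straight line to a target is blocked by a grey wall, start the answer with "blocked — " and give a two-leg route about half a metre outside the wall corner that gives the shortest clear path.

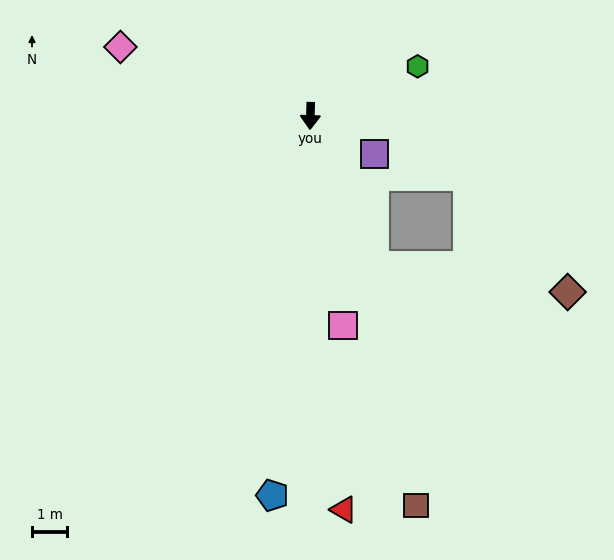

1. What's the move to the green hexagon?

turn left 116°, forward 3.3 m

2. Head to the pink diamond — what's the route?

turn right 108°, forward 5.7 m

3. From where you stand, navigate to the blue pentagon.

turn right 4°, forward 10.8 m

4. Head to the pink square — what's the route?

turn left 11°, forward 6.0 m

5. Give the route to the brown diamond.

blocked — turn left 25°, forward 4.6 m, then turn left 59°, forward 5.5 m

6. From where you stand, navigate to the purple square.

turn left 61°, forward 2.1 m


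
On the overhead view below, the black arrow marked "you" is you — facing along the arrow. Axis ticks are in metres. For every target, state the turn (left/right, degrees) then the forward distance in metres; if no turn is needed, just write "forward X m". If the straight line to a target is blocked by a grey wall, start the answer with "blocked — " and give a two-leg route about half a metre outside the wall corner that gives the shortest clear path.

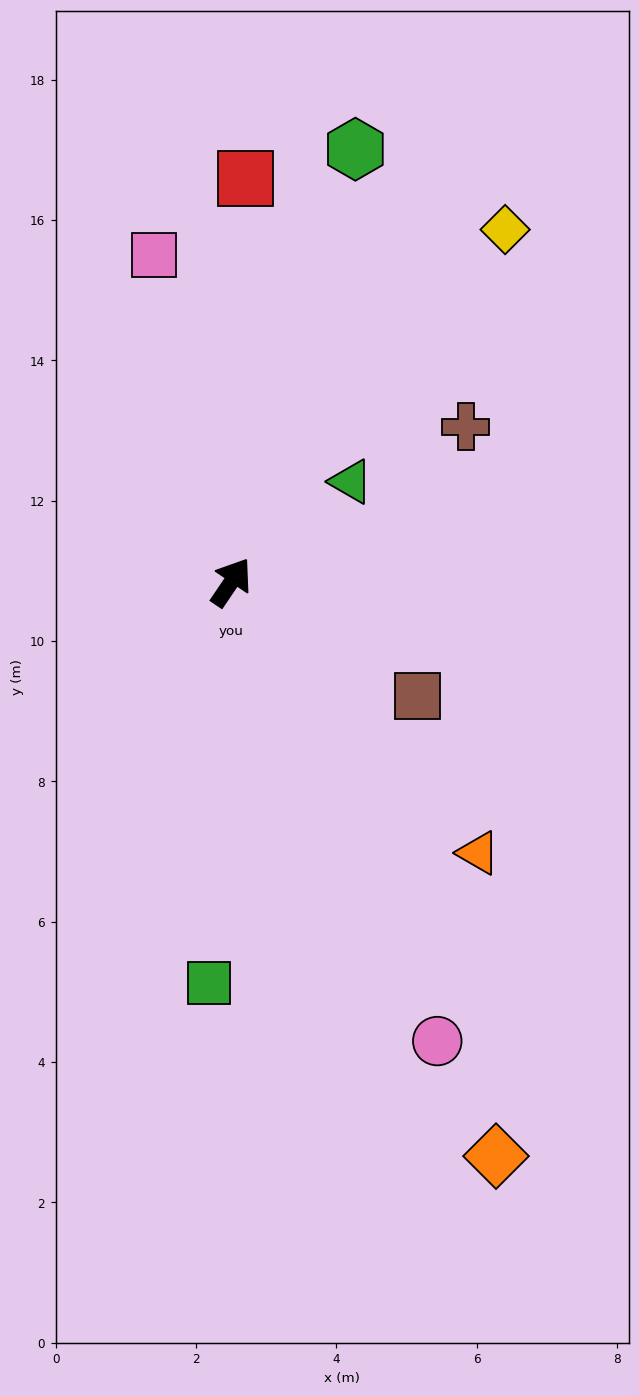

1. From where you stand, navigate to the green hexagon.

turn left 18°, forward 6.4 m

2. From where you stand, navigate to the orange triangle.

turn right 104°, forward 5.2 m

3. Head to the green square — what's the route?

turn right 149°, forward 5.7 m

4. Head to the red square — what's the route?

turn left 32°, forward 5.8 m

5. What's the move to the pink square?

turn left 47°, forward 4.8 m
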